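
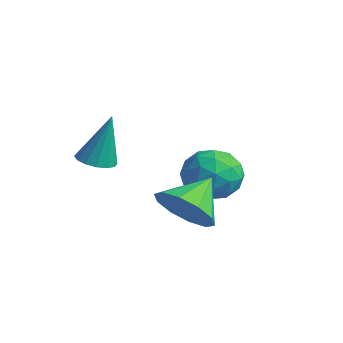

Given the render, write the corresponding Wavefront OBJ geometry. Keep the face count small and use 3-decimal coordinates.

v -3.744 -0.365 -2.152
v -3.138 -0.397 -2.213
v -3.556 0.065 -0.508
v -3.211 -0.098 -2.283
v -3.427 0.129 -2.318
v -3.728 0.224 -2.308
v -4.034 0.161 -2.257
v -4.261 -0.043 -2.177
v -4.35 -0.333 -2.091
v -4.277 -0.632 -2.021
v -4.061 -0.86 -1.987
v -3.76 -0.955 -1.996
v -3.454 -0.892 -2.047
v -3.227 -0.688 -2.127
v -1.308 0.861 -3.441
v -0.928 0.416 -2.655
v -1.592 1.999 -2.659
v -0.483 0.717 -2.933
v -0.353 1.073 -3.405
v -0.587 1.348 -3.891
v -1.098 1.437 -4.205
v -1.688 1.305 -4.227
v -2.134 1.004 -3.949
v -2.264 0.648 -3.477
v -2.029 0.373 -2.991
v -1.519 0.284 -2.677
v -3.458 2.829 -3.301
v -2.95 3.503 -2.851
v -2.17 1.997 -3.509
v -1.662 2.671 -3.059
v -2.284 2.134 -2.569
v -3.081 2.649 -2.441
v -2.039 2.851 -3.919
v -2.836 3.366 -3.791
v -2.073 3.517 -3.233
v -2.225 3.074 -2.399
v -2.895 2.426 -3.961
v -3.047 1.983 -3.127
v -3.318 3.239 -3.058
v -1.802 2.261 -3.302
v -2.168 1.945 -3.015
v -1.87 2.342 -2.75
v -3.394 2.737 -2.817
v -3.096 3.133 -2.552
v -2.704 2.329 -2.386
v -2.024 2.367 -3.808
v -1.726 2.763 -3.543
v -3.25 3.158 -3.61
v -2.952 3.555 -3.345
v -2.416 3.171 -3.974
v -2.503 3.644 -3.018
v -1.746 3.154 -3.14
v -1.968 3.26 -3.646
v -2.436 3.563 -3.57
v -2.592 3.383 -2.527
v -1.835 2.894 -2.649
v -2.201 2.578 -2.362
v -2.669 2.881 -2.286
v -2.077 3.391 -2.752
v -3.285 2.606 -3.711
v -2.528 2.117 -3.833
v -2.451 2.619 -4.074
v -2.919 2.922 -3.998
v -3.374 2.346 -3.22
v -2.617 1.856 -3.342
v -2.684 1.937 -2.79
v -3.152 2.24 -2.714
v -3.043 2.109 -3.608
f 2 1 4
f 2 4 3
f 4 1 5
f 4 5 3
f 5 1 6
f 5 6 3
f 6 1 7
f 6 7 3
f 7 1 8
f 7 8 3
f 8 1 9
f 8 9 3
f 9 1 10
f 9 10 3
f 10 1 11
f 10 11 3
f 11 1 12
f 11 12 3
f 12 1 13
f 12 13 3
f 13 1 14
f 13 14 3
f 14 1 2
f 14 2 3
f 16 15 18
f 16 18 17
f 18 15 19
f 18 19 17
f 19 15 20
f 19 20 17
f 20 15 21
f 20 21 17
f 21 15 22
f 21 22 17
f 22 15 23
f 22 23 17
f 23 15 24
f 23 24 17
f 24 15 25
f 24 25 17
f 25 15 26
f 25 26 17
f 26 15 16
f 26 16 17
f 27 64 43
f 64 38 67
f 43 67 32
f 64 67 43
f 27 43 39
f 43 32 44
f 39 44 28
f 43 44 39
f 27 39 48
f 39 28 49
f 48 49 34
f 39 49 48
f 27 48 60
f 48 34 63
f 60 63 37
f 48 63 60
f 27 60 64
f 60 37 68
f 64 68 38
f 60 68 64
f 28 44 55
f 44 32 58
f 55 58 36
f 44 58 55
f 32 67 45
f 67 38 66
f 45 66 31
f 67 66 45
f 38 68 65
f 68 37 61
f 65 61 29
f 68 61 65
f 37 63 62
f 63 34 50
f 62 50 33
f 63 50 62
f 34 49 54
f 49 28 51
f 54 51 35
f 49 51 54
f 30 56 42
f 56 36 57
f 42 57 31
f 56 57 42
f 30 42 40
f 42 31 41
f 40 41 29
f 42 41 40
f 30 40 47
f 40 29 46
f 47 46 33
f 40 46 47
f 30 47 52
f 47 33 53
f 52 53 35
f 47 53 52
f 30 52 56
f 52 35 59
f 56 59 36
f 52 59 56
f 31 57 45
f 57 36 58
f 45 58 32
f 57 58 45
f 29 41 65
f 41 31 66
f 65 66 38
f 41 66 65
f 33 46 62
f 46 29 61
f 62 61 37
f 46 61 62
f 35 53 54
f 53 33 50
f 54 50 34
f 53 50 54
f 36 59 55
f 59 35 51
f 55 51 28
f 59 51 55



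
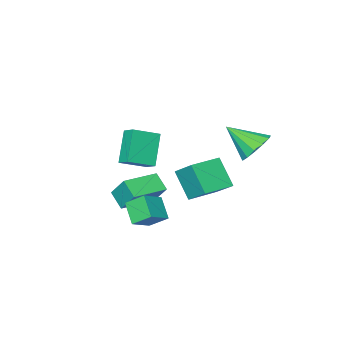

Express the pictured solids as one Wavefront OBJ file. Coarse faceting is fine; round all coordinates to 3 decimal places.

v -3.442 3.659 2.048
v -2.534 3.694 1.445
v -2.538 2.341 3.332
v -2.48 4.139 1.865
v -2.732 4.432 2.342
v -3.208 4.48 2.726
v -3.759 4.267 2.895
v -4.209 3.861 2.795
v -4.415 3.391 2.458
v -4.312 3.006 1.99
v -3.933 2.829 1.541
v -3.398 2.915 1.253
v -2.876 3.237 1.217
v 1.709 1.79 3.762
v 3.093 1.41 4.323
v 1.769 2.612 4.171
v 3.152 2.232 4.732
v 2.588 2.548 2.108
v 3.971 2.168 2.669
v 2.647 3.37 2.517
v 4.031 2.99 3.078
v -0.439 -1.866 -1.964
v -0.492 -0.804 -0.69
v -0.406 -0.936 -2.738
v -0.46 0.126 -1.463
v 1.64 -1.866 -1.877
v 1.586 -0.804 -0.602
v 1.672 -0.936 -2.65
v 1.619 0.126 -1.376
v 1.354 2.701 -1.864
v 1.054 1.697 -0.891
v 2.596 2.952 -1.222
v 2.295 1.948 -0.249
v 1.905 1.832 -2.591
v 1.604 0.828 -1.618
v 3.146 2.083 -1.949
v 2.846 1.079 -0.976
v -4.419 -0.761 -3.3
v -4.426 -1.97 -1.683
v -4.434 0.641 -2.252
v -4.441 -0.569 -0.635
v -2.539 -0.751 -3.285
v -2.546 -1.961 -1.668
v -2.554 0.65 -2.237
v -2.561 -0.559 -0.62
f 2 1 4
f 2 4 3
f 4 1 5
f 4 5 3
f 5 1 6
f 5 6 3
f 6 1 7
f 6 7 3
f 7 1 8
f 7 8 3
f 8 1 9
f 8 9 3
f 9 1 10
f 9 10 3
f 10 1 11
f 10 11 3
f 11 1 12
f 11 12 3
f 12 1 13
f 12 13 3
f 13 1 2
f 13 2 3
f 15 17 14
f 18 15 14
f 14 17 16
f 16 18 14
f 15 21 17
f 19 15 18
f 19 21 15
f 17 21 16
f 20 18 16
f 16 21 20
f 20 19 18
f 21 19 20
f 23 25 22
f 26 23 22
f 22 25 24
f 24 26 22
f 23 29 25
f 27 23 26
f 27 29 23
f 25 29 24
f 28 26 24
f 24 29 28
f 28 27 26
f 29 27 28
f 31 33 30
f 34 31 30
f 30 33 32
f 32 34 30
f 31 37 33
f 35 31 34
f 35 37 31
f 33 37 32
f 36 34 32
f 32 37 36
f 36 35 34
f 37 35 36
f 39 41 38
f 42 39 38
f 38 41 40
f 40 42 38
f 39 45 41
f 43 39 42
f 43 45 39
f 41 45 40
f 44 42 40
f 40 45 44
f 44 43 42
f 45 43 44



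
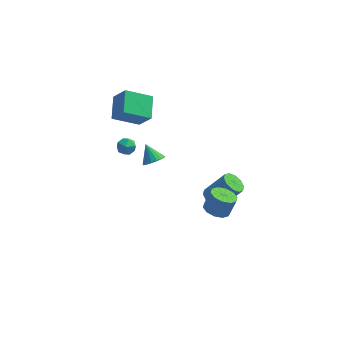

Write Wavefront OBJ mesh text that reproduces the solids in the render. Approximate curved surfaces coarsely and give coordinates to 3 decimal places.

v -4.453 3.672 -1.487
v -3.86 4.012 -1.698
v -3.82 3.008 -0.782
v -3.227 3.348 -0.993
v -3.713 3.691 -0.597
v -4.104 4.101 -1.032
v -3.576 2.919 -1.448
v -3.967 3.329 -1.883
v -3.318 3.546 -1.674
v -3.403 4.023 -1.149
v -4.277 2.997 -1.331
v -4.362 3.474 -0.806
v 1.735 1.855 -4.471
v 2.35 1.98 -4.982
v 3.621 2.19 -3.4
v 3.005 2.065 -2.889
v 2.145 2.424 -4.876
v 3.416 2.634 -3.294
v 1.783 2.651 -4.615
v 3.054 2.86 -3.033
v 1.402 2.574 -4.299
v 2.673 2.783 -2.717
v 1.149 2.222 -4.049
v 2.419 2.432 -2.467
v 1.119 1.73 -3.96
v 2.39 1.94 -2.378
v 1.324 1.286 -4.066
v 2.595 1.496 -2.484
v 1.686 1.06 -4.327
v 2.957 1.269 -2.745
v 2.067 1.137 -4.643
v 3.338 1.346 -3.061
v 2.321 1.488 -4.893
v 3.591 1.698 -3.311
v -1.871 1.202 -0.129
v -1.374 1.752 -0.245
v -2.449 1.918 0.789
v -1.642 1.828 -0.473
v -1.961 1.76 -0.622
v -2.26 1.564 -0.657
v -2.47 1.286 -0.572
v -2.542 0.988 -0.385
v -2.461 0.739 -0.14
v -2.244 0.596 0.108
v -1.942 0.592 0.302
v -1.623 0.728 0.397
v -1.362 0.972 0.372
v -1.216 1.269 0.232
v -1.221 1.55 0.009
v 2.189 -2.237 -1.05
v 2.718 -1.65 -1.39
v 3.14 -1.336 -0.19
v 2.611 -1.923 0.15
v 2.253 -1.413 -1.288
v 2.675 -1.099 -0.088
v 1.764 -1.491 -1.096
v 2.186 -1.177 0.104
v 1.437 -1.853 -0.886
v 1.859 -1.539 0.314
v 1.397 -2.362 -0.738
v 1.819 -2.049 0.461
v 1.66 -2.824 -0.71
v 2.082 -2.51 0.49
v 2.125 -3.061 -0.812
v 2.547 -2.747 0.388
v 2.614 -2.983 -1.004
v 3.036 -2.669 0.196
v 2.941 -2.621 -1.214
v 3.363 -2.307 -0.014
v 2.981 -2.111 -1.361
v 3.403 -1.798 -0.162
v -4.481 1.802 3.357
v -4.542 3.351 4.004
v -2.858 2.251 2.434
v -2.919 3.8 3.082
v -3.681 1.34 4.538
v -3.742 2.889 5.186
v -2.058 1.789 3.616
v -2.119 3.338 4.263
f 1 12 6
f 1 6 2
f 1 2 8
f 1 8 11
f 1 11 12
f 2 6 10
f 6 12 5
f 12 11 3
f 11 8 7
f 8 2 9
f 4 10 5
f 4 5 3
f 4 3 7
f 4 7 9
f 4 9 10
f 5 10 6
f 3 5 12
f 7 3 11
f 9 7 8
f 10 9 2
f 14 13 17
f 14 17 15
f 15 17 18
f 15 18 16
f 17 13 19
f 17 19 18
f 18 19 20
f 18 20 16
f 19 13 21
f 19 21 20
f 20 21 22
f 20 22 16
f 21 13 23
f 21 23 22
f 22 23 24
f 22 24 16
f 23 13 25
f 23 25 24
f 24 25 26
f 24 26 16
f 25 13 27
f 25 27 26
f 26 27 28
f 26 28 16
f 27 13 29
f 27 29 28
f 28 29 30
f 28 30 16
f 29 13 31
f 29 31 30
f 30 31 32
f 30 32 16
f 31 13 33
f 31 33 32
f 32 33 34
f 32 34 16
f 33 13 14
f 33 14 34
f 34 14 15
f 34 15 16
f 36 35 38
f 36 38 37
f 38 35 39
f 38 39 37
f 39 35 40
f 39 40 37
f 40 35 41
f 40 41 37
f 41 35 42
f 41 42 37
f 42 35 43
f 42 43 37
f 43 35 44
f 43 44 37
f 44 35 45
f 44 45 37
f 45 35 46
f 45 46 37
f 46 35 47
f 46 47 37
f 47 35 48
f 47 48 37
f 48 35 49
f 48 49 37
f 49 35 36
f 49 36 37
f 51 50 54
f 51 54 52
f 52 54 55
f 52 55 53
f 54 50 56
f 54 56 55
f 55 56 57
f 55 57 53
f 56 50 58
f 56 58 57
f 57 58 59
f 57 59 53
f 58 50 60
f 58 60 59
f 59 60 61
f 59 61 53
f 60 50 62
f 60 62 61
f 61 62 63
f 61 63 53
f 62 50 64
f 62 64 63
f 63 64 65
f 63 65 53
f 64 50 66
f 64 66 65
f 65 66 67
f 65 67 53
f 66 50 68
f 66 68 67
f 67 68 69
f 67 69 53
f 68 50 70
f 68 70 69
f 69 70 71
f 69 71 53
f 70 50 51
f 70 51 71
f 71 51 52
f 71 52 53
f 73 75 72
f 76 73 72
f 72 75 74
f 74 76 72
f 73 79 75
f 77 73 76
f 77 79 73
f 75 79 74
f 78 76 74
f 74 79 78
f 78 77 76
f 79 77 78



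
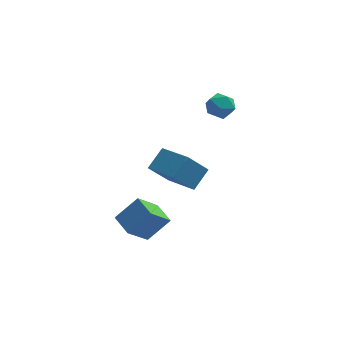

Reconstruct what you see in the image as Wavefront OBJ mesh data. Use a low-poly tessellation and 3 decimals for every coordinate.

v -4.353 -1.511 -2.45
v -5.307 -2.376 -1.179
v -3.216 -1.069 -1.295
v -4.17 -1.935 -0.024
v -3.67 -2.625 -2.696
v -4.624 -3.491 -1.425
v -2.533 -2.184 -1.541
v -3.487 -3.049 -0.27
v -1.357 -3.656 2.111
v -2.343 -4.072 3.354
v -2.639 -2.155 1.596
v -3.625 -2.57 2.84
v -0.675 -2.79 2.94
v -1.661 -3.205 4.184
v -1.957 -1.288 2.426
v -2.943 -1.704 3.669
v -0.067 4.421 2.551
v 0.5 3.775 2.272
v -0.62 3.505 3.548
v -0.053 2.859 3.269
v 0.267 3.584 3.703
v 0.609 4.15 3.087
v -0.729 3.13 2.733
v -0.387 3.696 2.117
v 0.091 2.976 2.384
v 0.707 3.257 2.984
v -0.827 4.023 2.836
v -0.211 4.304 3.436
f 2 4 1
f 5 2 1
f 1 4 3
f 3 5 1
f 2 8 4
f 6 2 5
f 6 8 2
f 4 8 3
f 7 5 3
f 3 8 7
f 7 6 5
f 8 6 7
f 10 12 9
f 13 10 9
f 9 12 11
f 11 13 9
f 10 16 12
f 14 10 13
f 14 16 10
f 12 16 11
f 15 13 11
f 11 16 15
f 15 14 13
f 16 14 15
f 17 28 22
f 17 22 18
f 17 18 24
f 17 24 27
f 17 27 28
f 18 22 26
f 22 28 21
f 28 27 19
f 27 24 23
f 24 18 25
f 20 26 21
f 20 21 19
f 20 19 23
f 20 23 25
f 20 25 26
f 21 26 22
f 19 21 28
f 23 19 27
f 25 23 24
f 26 25 18



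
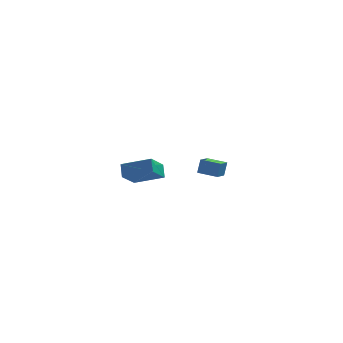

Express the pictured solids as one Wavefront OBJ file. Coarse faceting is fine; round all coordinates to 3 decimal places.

v 2.507 3.351 -1.692
v 2.679 3.593 -0.8
v 2.881 4.225 -2.002
v 3.053 4.467 -1.111
v 3.607 2.853 -1.769
v 3.779 3.095 -0.878
v 3.981 3.727 -2.08
v 4.153 3.969 -1.188
v -1.264 -4.059 1.592
v -1.355 -3.453 2.21
v -0.695 -3.034 0.672
v -0.786 -2.429 1.29
v 0.306 -4.411 2.17
v 0.215 -3.806 2.788
v 0.875 -3.387 1.25
v 0.784 -2.781 1.868
f 2 4 1
f 5 2 1
f 1 4 3
f 3 5 1
f 2 8 4
f 6 2 5
f 6 8 2
f 4 8 3
f 7 5 3
f 3 8 7
f 7 6 5
f 8 6 7
f 10 12 9
f 13 10 9
f 9 12 11
f 11 13 9
f 10 16 12
f 14 10 13
f 14 16 10
f 12 16 11
f 15 13 11
f 11 16 15
f 15 14 13
f 16 14 15



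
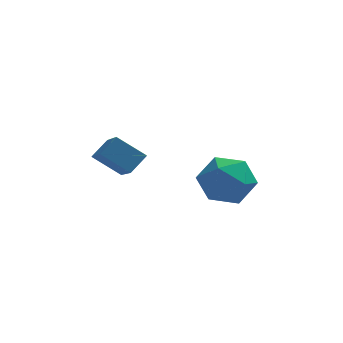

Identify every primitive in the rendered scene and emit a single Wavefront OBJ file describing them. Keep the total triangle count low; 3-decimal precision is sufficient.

v -0.062 -0.709 -3.693
v 0.66 0.029 -3.006
v 1.54 -1.289 -4.754
v 2.262 -0.551 -4.067
v 1.75 -1.562 -3.562
v 0.76 -1.203 -2.906
v 1.44 -0.057 -4.854
v 0.45 0.302 -4.198
v 1.589 0.432 -3.723
v 1.78 -0.498 -2.925
v 0.42 -0.762 -4.835
v 0.611 -1.692 -4.037
v -2.389 -4.206 -1.435
v -3.467 -3.939 -0.634
v -2.777 -2.462 -2.539
v -3.856 -2.195 -1.738
v -1.824 -3.705 -0.842
v -2.903 -3.438 -0.041
v -2.213 -1.961 -1.946
v -3.291 -1.694 -1.145
f 1 12 6
f 1 6 2
f 1 2 8
f 1 8 11
f 1 11 12
f 2 6 10
f 6 12 5
f 12 11 3
f 11 8 7
f 8 2 9
f 4 10 5
f 4 5 3
f 4 3 7
f 4 7 9
f 4 9 10
f 5 10 6
f 3 5 12
f 7 3 11
f 9 7 8
f 10 9 2
f 14 16 13
f 17 14 13
f 13 16 15
f 15 17 13
f 14 20 16
f 18 14 17
f 18 20 14
f 16 20 15
f 19 17 15
f 15 20 19
f 19 18 17
f 20 18 19



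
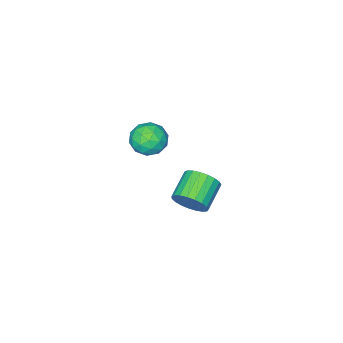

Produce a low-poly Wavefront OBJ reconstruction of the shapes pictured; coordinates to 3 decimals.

v -0.567 3.112 -2.882
v 0.014 2.522 -2.189
v -1.512 1.918 -1.424
v -2.093 2.508 -2.118
v -0.029 2.91 -1.968
v -1.554 2.307 -1.203
v -0.165 3.334 -1.905
v -1.69 2.73 -1.14
v -0.37 3.719 -2.011
v -1.896 3.115 -1.246
v -0.61 3.999 -2.268
v -2.135 3.395 -1.503
v -0.842 4.125 -2.631
v -2.367 3.522 -1.866
v -1.027 4.077 -3.037
v -2.552 3.473 -2.272
v -1.132 3.861 -3.417
v -2.657 3.258 -2.652
v -1.14 3.516 -3.704
v -2.665 2.913 -2.939
v -1.048 3.101 -3.849
v -2.574 2.498 -3.085
v -0.874 2.688 -3.828
v -2.399 2.085 -3.063
v -0.646 2.348 -3.642
v -2.172 1.745 -2.877
v -0.405 2.14 -3.325
v -1.93 1.537 -2.56
v -0.192 2.1 -2.932
v -1.717 1.497 -2.167
v -0.044 2.235 -2.53
v -1.569 1.632 -1.765
v 1.541 3.615 4.124
v 2.412 3.494 3.491
v 1.508 1.886 4.409
v 2.379 1.765 3.776
v 2.471 2.261 4.735
v 2.491 3.329 4.558
v 1.429 2.051 3.342
v 1.449 3.119 3.165
v 2.342 2.527 3.008
v 2.986 2.657 3.869
v 0.934 2.723 4.031
v 1.578 2.853 4.892
v 1.979 3.706 3.782
v 1.941 1.674 4.118
v 1.995 1.965 4.681
v 2.507 1.894 4.309
v 2.026 3.609 4.41
v 2.538 3.538 4.038
v 2.572 2.814 4.769
v 1.382 1.842 3.862
v 1.894 1.771 3.49
v 1.413 3.486 3.591
v 1.925 3.415 3.219
v 1.348 2.566 3.131
v 2.45 3.067 3.126
v 2.431 2.051 3.294
v 1.873 2.219 3.038
v 1.884 2.847 2.935
v 2.829 3.143 3.632
v 2.809 2.127 3.8
v 2.863 2.419 4.363
v 2.875 3.046 4.26
v 2.788 2.575 3.348
v 1.111 3.253 4.1
v 1.091 2.237 4.268
v 1.045 2.334 3.64
v 1.057 2.961 3.537
v 1.489 3.329 4.606
v 1.47 2.313 4.774
v 2.036 2.533 4.965
v 2.047 3.161 4.862
v 1.132 2.805 4.552
f 2 1 5
f 2 5 3
f 3 5 6
f 3 6 4
f 5 1 7
f 5 7 6
f 6 7 8
f 6 8 4
f 7 1 9
f 7 9 8
f 8 9 10
f 8 10 4
f 9 1 11
f 9 11 10
f 10 11 12
f 10 12 4
f 11 1 13
f 11 13 12
f 12 13 14
f 12 14 4
f 13 1 15
f 13 15 14
f 14 15 16
f 14 16 4
f 15 1 17
f 15 17 16
f 16 17 18
f 16 18 4
f 17 1 19
f 17 19 18
f 18 19 20
f 18 20 4
f 19 1 21
f 19 21 20
f 20 21 22
f 20 22 4
f 21 1 23
f 21 23 22
f 22 23 24
f 22 24 4
f 23 1 25
f 23 25 24
f 24 25 26
f 24 26 4
f 25 1 27
f 25 27 26
f 26 27 28
f 26 28 4
f 27 1 29
f 27 29 28
f 28 29 30
f 28 30 4
f 29 1 31
f 29 31 30
f 30 31 32
f 30 32 4
f 31 1 2
f 31 2 32
f 32 2 3
f 32 3 4
f 33 70 49
f 70 44 73
f 49 73 38
f 70 73 49
f 33 49 45
f 49 38 50
f 45 50 34
f 49 50 45
f 33 45 54
f 45 34 55
f 54 55 40
f 45 55 54
f 33 54 66
f 54 40 69
f 66 69 43
f 54 69 66
f 33 66 70
f 66 43 74
f 70 74 44
f 66 74 70
f 34 50 61
f 50 38 64
f 61 64 42
f 50 64 61
f 38 73 51
f 73 44 72
f 51 72 37
f 73 72 51
f 44 74 71
f 74 43 67
f 71 67 35
f 74 67 71
f 43 69 68
f 69 40 56
f 68 56 39
f 69 56 68
f 40 55 60
f 55 34 57
f 60 57 41
f 55 57 60
f 36 62 48
f 62 42 63
f 48 63 37
f 62 63 48
f 36 48 46
f 48 37 47
f 46 47 35
f 48 47 46
f 36 46 53
f 46 35 52
f 53 52 39
f 46 52 53
f 36 53 58
f 53 39 59
f 58 59 41
f 53 59 58
f 36 58 62
f 58 41 65
f 62 65 42
f 58 65 62
f 37 63 51
f 63 42 64
f 51 64 38
f 63 64 51
f 35 47 71
f 47 37 72
f 71 72 44
f 47 72 71
f 39 52 68
f 52 35 67
f 68 67 43
f 52 67 68
f 41 59 60
f 59 39 56
f 60 56 40
f 59 56 60
f 42 65 61
f 65 41 57
f 61 57 34
f 65 57 61



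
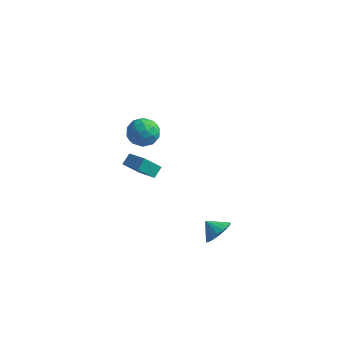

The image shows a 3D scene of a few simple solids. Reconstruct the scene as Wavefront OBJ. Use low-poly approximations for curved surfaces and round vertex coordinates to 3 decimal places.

v -0.395 -2.598 0.131
v -0.319 -1.967 0.633
v -1.768 -1.991 -0.423
v -1.691 -1.36 0.079
v 0.271 -1.94 -0.799
v 0.348 -1.309 -0.297
v -1.101 -1.333 -1.353
v -1.025 -0.702 -0.851
v 4.097 -1.513 -4.269
v 4.675 -1.813 -3.591
v 3.283 -1.547 -3.591
v 4.687 -1.365 -3.553
v 4.565 -0.95 -3.679
v 4.335 -0.665 -3.94
v 4.051 -0.574 -4.276
v 3.777 -0.698 -4.611
v 3.577 -1.008 -4.868
v 3.496 -1.435 -4.987
v 3.552 -1.879 -4.942
v 3.734 -2.239 -4.743
v 3.998 -2.433 -4.435
v 4.285 -2.416 -4.089
v 4.53 -2.192 -3.784
v -4.866 3.818 -2.245
v -4.413 4.223 -3.142
v -3.307 3.197 -1.738
v -2.854 3.602 -2.635
v -3.216 4.269 -1.863
v -4.179 4.653 -2.176
v -3.541 2.767 -2.704
v -4.504 3.151 -3.017
v -3.594 3.573 -3.426
v -3.393 4.501 -2.906
v -4.327 2.919 -1.974
v -4.126 3.847 -1.454
v -4.776 4.075 -2.738
v -2.944 3.345 -2.142
v -3.156 3.737 -1.688
v -2.89 3.975 -2.216
v -4.638 4.328 -2.17
v -4.372 4.566 -2.697
v -3.669 4.593 -1.946
v -3.348 2.854 -2.183
v -3.082 3.092 -2.71
v -4.83 3.445 -2.664
v -4.564 3.683 -3.192
v -4.051 2.827 -2.934
v -4.029 3.931 -3.432
v -3.113 3.566 -3.134
v -3.516 3.075 -3.175
v -4.082 3.301 -3.359
v -3.911 4.476 -3.126
v -2.995 4.111 -2.829
v -3.207 4.504 -2.375
v -3.773 4.729 -2.559
v -3.43 4.094 -3.293
v -4.725 3.309 -2.051
v -3.809 2.944 -1.754
v -3.947 2.691 -2.321
v -4.513 2.916 -2.505
v -4.607 3.854 -1.746
v -3.691 3.489 -1.448
v -3.638 4.119 -1.521
v -4.204 4.345 -1.705
v -4.29 3.326 -1.587
f 2 4 1
f 5 2 1
f 1 4 3
f 3 5 1
f 2 8 4
f 6 2 5
f 6 8 2
f 4 8 3
f 7 5 3
f 3 8 7
f 7 6 5
f 8 6 7
f 10 9 12
f 10 12 11
f 12 9 13
f 12 13 11
f 13 9 14
f 13 14 11
f 14 9 15
f 14 15 11
f 15 9 16
f 15 16 11
f 16 9 17
f 16 17 11
f 17 9 18
f 17 18 11
f 18 9 19
f 18 19 11
f 19 9 20
f 19 20 11
f 20 9 21
f 20 21 11
f 21 9 22
f 21 22 11
f 22 9 23
f 22 23 11
f 23 9 10
f 23 10 11
f 24 61 40
f 61 35 64
f 40 64 29
f 61 64 40
f 24 40 36
f 40 29 41
f 36 41 25
f 40 41 36
f 24 36 45
f 36 25 46
f 45 46 31
f 36 46 45
f 24 45 57
f 45 31 60
f 57 60 34
f 45 60 57
f 24 57 61
f 57 34 65
f 61 65 35
f 57 65 61
f 25 41 52
f 41 29 55
f 52 55 33
f 41 55 52
f 29 64 42
f 64 35 63
f 42 63 28
f 64 63 42
f 35 65 62
f 65 34 58
f 62 58 26
f 65 58 62
f 34 60 59
f 60 31 47
f 59 47 30
f 60 47 59
f 31 46 51
f 46 25 48
f 51 48 32
f 46 48 51
f 27 53 39
f 53 33 54
f 39 54 28
f 53 54 39
f 27 39 37
f 39 28 38
f 37 38 26
f 39 38 37
f 27 37 44
f 37 26 43
f 44 43 30
f 37 43 44
f 27 44 49
f 44 30 50
f 49 50 32
f 44 50 49
f 27 49 53
f 49 32 56
f 53 56 33
f 49 56 53
f 28 54 42
f 54 33 55
f 42 55 29
f 54 55 42
f 26 38 62
f 38 28 63
f 62 63 35
f 38 63 62
f 30 43 59
f 43 26 58
f 59 58 34
f 43 58 59
f 32 50 51
f 50 30 47
f 51 47 31
f 50 47 51
f 33 56 52
f 56 32 48
f 52 48 25
f 56 48 52



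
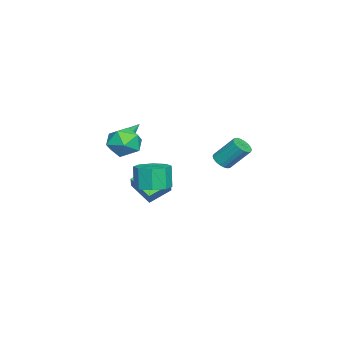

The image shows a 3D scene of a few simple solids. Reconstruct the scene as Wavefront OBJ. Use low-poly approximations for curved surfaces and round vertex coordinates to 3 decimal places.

v 3.56 -1.001 0.948
v 4.021 -0.27 1.115
v 3.741 -0.368 2.319
v 3.28 -1.099 2.152
v 3.375 -0.141 0.975
v 3.095 -0.239 2.179
v 2.838 -0.516 0.819
v 2.557 -0.614 2.023
v 2.724 -1.175 0.739
v 2.443 -1.272 1.942
v 3.099 -1.732 0.781
v 2.819 -1.83 1.985
v 3.745 -1.861 0.921
v 3.465 -1.959 2.125
v 4.283 -1.486 1.077
v 4.002 -1.584 2.281
v 4.397 -0.828 1.158
v 4.116 -0.925 2.361
v 3.046 2.094 2.71
v 3.586 2.106 2.696
v 3.593 3.058 3.816
v 3.054 3.046 3.83
v 3.525 2.284 2.546
v 3.532 3.236 3.666
v 3.368 2.423 2.428
v 3.376 3.375 3.548
v 3.148 2.498 2.366
v 3.156 3.45 3.486
v 2.908 2.492 2.372
v 2.915 3.444 3.493
v 2.695 2.408 2.446
v 2.703 3.36 3.566
v 2.552 2.261 2.571
v 2.559 3.213 3.691
v 2.507 2.082 2.724
v 2.514 3.034 3.844
v 2.568 1.904 2.874
v 2.575 2.856 3.994
v 2.724 1.765 2.992
v 2.732 2.717 4.112
v 2.944 1.69 3.054
v 2.952 2.642 4.174
v 3.185 1.696 3.047
v 3.192 2.648 4.168
v 3.397 1.78 2.974
v 3.405 2.732 4.094
v 3.541 1.927 2.849
v 3.548 2.879 3.969
v 2.519 -1.977 3.763
v 3.262 -2.435 3.347
v 1.518 -2.885 2.973
v 2.261 -3.343 2.557
v 2.089 -3.459 3.502
v 2.708 -2.898 3.99
v 2.072 -2.422 2.33
v 2.691 -1.861 2.818
v 2.986 -2.71 2.461
v 2.997 -3.351 3.185
v 1.783 -1.969 3.135
v 1.794 -2.61 3.859
v -1.629 -3.95 1.395
v -1.091 -4.101 1.665
v -1.931 -3.01 2.525
v -1.028 -3.802 1.433
v -1.194 -3.559 1.187
v -1.526 -3.466 1.021
v -1.897 -3.557 0.997
v -2.166 -3.798 1.125
v -2.229 -4.097 1.357
v -2.063 -4.34 1.603
v -1.731 -4.433 1.769
v -1.36 -4.342 1.793
v -0.435 -3.076 -1.012
v -1.254 -2.19 -0.453
v 0.174 -2.018 -1.795
v -0.645 -1.133 -1.235
v 0.285 -2.907 -0.225
v -0.534 -2.022 0.335
v 0.894 -1.85 -1.007
v 0.075 -0.964 -0.448
f 2 1 5
f 2 5 3
f 3 5 6
f 3 6 4
f 5 1 7
f 5 7 6
f 6 7 8
f 6 8 4
f 7 1 9
f 7 9 8
f 8 9 10
f 8 10 4
f 9 1 11
f 9 11 10
f 10 11 12
f 10 12 4
f 11 1 13
f 11 13 12
f 12 13 14
f 12 14 4
f 13 1 15
f 13 15 14
f 14 15 16
f 14 16 4
f 15 1 17
f 15 17 16
f 16 17 18
f 16 18 4
f 17 1 2
f 17 2 18
f 18 2 3
f 18 3 4
f 20 19 23
f 20 23 21
f 21 23 24
f 21 24 22
f 23 19 25
f 23 25 24
f 24 25 26
f 24 26 22
f 25 19 27
f 25 27 26
f 26 27 28
f 26 28 22
f 27 19 29
f 27 29 28
f 28 29 30
f 28 30 22
f 29 19 31
f 29 31 30
f 30 31 32
f 30 32 22
f 31 19 33
f 31 33 32
f 32 33 34
f 32 34 22
f 33 19 35
f 33 35 34
f 34 35 36
f 34 36 22
f 35 19 37
f 35 37 36
f 36 37 38
f 36 38 22
f 37 19 39
f 37 39 38
f 38 39 40
f 38 40 22
f 39 19 41
f 39 41 40
f 40 41 42
f 40 42 22
f 41 19 43
f 41 43 42
f 42 43 44
f 42 44 22
f 43 19 45
f 43 45 44
f 44 45 46
f 44 46 22
f 45 19 47
f 45 47 46
f 46 47 48
f 46 48 22
f 47 19 20
f 47 20 48
f 48 20 21
f 48 21 22
f 49 60 54
f 49 54 50
f 49 50 56
f 49 56 59
f 49 59 60
f 50 54 58
f 54 60 53
f 60 59 51
f 59 56 55
f 56 50 57
f 52 58 53
f 52 53 51
f 52 51 55
f 52 55 57
f 52 57 58
f 53 58 54
f 51 53 60
f 55 51 59
f 57 55 56
f 58 57 50
f 62 61 64
f 62 64 63
f 64 61 65
f 64 65 63
f 65 61 66
f 65 66 63
f 66 61 67
f 66 67 63
f 67 61 68
f 67 68 63
f 68 61 69
f 68 69 63
f 69 61 70
f 69 70 63
f 70 61 71
f 70 71 63
f 71 61 72
f 71 72 63
f 72 61 62
f 72 62 63
f 74 76 73
f 77 74 73
f 73 76 75
f 75 77 73
f 74 80 76
f 78 74 77
f 78 80 74
f 76 80 75
f 79 77 75
f 75 80 79
f 79 78 77
f 80 78 79



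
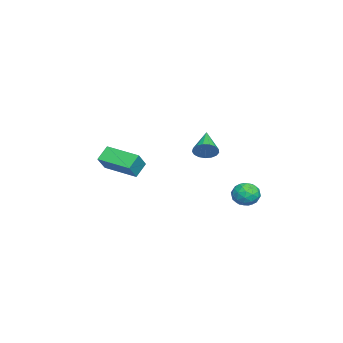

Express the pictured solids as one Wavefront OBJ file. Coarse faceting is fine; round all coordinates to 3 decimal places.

v -2.415 4.175 -0.504
v -1.682 3.771 -0.663
v -2.978 3.589 -1.617
v -2.245 3.185 -1.776
v -2.714 2.968 -1.098
v -2.366 3.33 -0.411
v -2.294 4.03 -1.869
v -1.946 4.392 -1.182
v -1.608 3.681 -1.506
v -1.867 3.025 -1.03
v -2.793 4.335 -1.25
v -3.052 3.679 -0.774
v -1.999 4.024 -0.486
v -2.661 3.336 -1.794
v -2.936 3.208 -1.396
v -2.506 2.971 -1.489
v -2.401 3.765 -0.338
v -1.97 3.527 -0.431
v -2.576 3.056 -0.687
v -2.69 3.833 -1.849
v -2.259 3.595 -1.942
v -2.154 4.389 -0.791
v -1.724 4.152 -0.884
v -2.084 4.304 -1.593
v -1.524 3.734 -1.075
v -1.856 3.39 -1.729
v -1.884 3.887 -1.784
v -1.68 4.099 -1.38
v -1.677 3.348 -0.795
v -2.008 3.004 -1.449
v -2.283 2.876 -1.051
v -2.079 3.089 -0.646
v -1.633 3.296 -1.291
v -2.652 4.356 -0.831
v -2.983 4.012 -1.485
v -2.581 4.271 -1.634
v -2.377 4.484 -1.229
v -2.804 3.97 -0.551
v -3.136 3.626 -1.205
v -2.98 3.261 -0.9
v -2.776 3.473 -0.496
v -3.027 4.064 -0.989
v 0.434 1.916 2.959
v 0.731 2.161 3.555
v -1.054 1.724 3.781
v 0.612 2.44 3.404
v 0.451 2.6 3.15
v 0.286 2.603 2.853
v 0.155 2.448 2.58
v 0.088 2.172 2.394
v 0.1 1.837 2.337
v 0.188 1.521 2.423
v 0.333 1.294 2.631
v 0.501 1.211 2.915
v 0.653 1.289 3.209
v 0.755 1.511 3.445
v 0.783 1.825 3.57
v -4.043 -3.9 0.672
v -3.177 -4.111 1.619
v -3.269 -1.978 0.394
v -2.404 -2.189 1.34
v -3.336 -4.291 -0.06
v -2.471 -4.502 0.886
v -2.563 -2.369 -0.339
v -1.697 -2.58 0.608
f 1 38 17
f 38 12 41
f 17 41 6
f 38 41 17
f 1 17 13
f 17 6 18
f 13 18 2
f 17 18 13
f 1 13 22
f 13 2 23
f 22 23 8
f 13 23 22
f 1 22 34
f 22 8 37
f 34 37 11
f 22 37 34
f 1 34 38
f 34 11 42
f 38 42 12
f 34 42 38
f 2 18 29
f 18 6 32
f 29 32 10
f 18 32 29
f 6 41 19
f 41 12 40
f 19 40 5
f 41 40 19
f 12 42 39
f 42 11 35
f 39 35 3
f 42 35 39
f 11 37 36
f 37 8 24
f 36 24 7
f 37 24 36
f 8 23 28
f 23 2 25
f 28 25 9
f 23 25 28
f 4 30 16
f 30 10 31
f 16 31 5
f 30 31 16
f 4 16 14
f 16 5 15
f 14 15 3
f 16 15 14
f 4 14 21
f 14 3 20
f 21 20 7
f 14 20 21
f 4 21 26
f 21 7 27
f 26 27 9
f 21 27 26
f 4 26 30
f 26 9 33
f 30 33 10
f 26 33 30
f 5 31 19
f 31 10 32
f 19 32 6
f 31 32 19
f 3 15 39
f 15 5 40
f 39 40 12
f 15 40 39
f 7 20 36
f 20 3 35
f 36 35 11
f 20 35 36
f 9 27 28
f 27 7 24
f 28 24 8
f 27 24 28
f 10 33 29
f 33 9 25
f 29 25 2
f 33 25 29
f 44 43 46
f 44 46 45
f 46 43 47
f 46 47 45
f 47 43 48
f 47 48 45
f 48 43 49
f 48 49 45
f 49 43 50
f 49 50 45
f 50 43 51
f 50 51 45
f 51 43 52
f 51 52 45
f 52 43 53
f 52 53 45
f 53 43 54
f 53 54 45
f 54 43 55
f 54 55 45
f 55 43 56
f 55 56 45
f 56 43 57
f 56 57 45
f 57 43 44
f 57 44 45
f 59 61 58
f 62 59 58
f 58 61 60
f 60 62 58
f 59 65 61
f 63 59 62
f 63 65 59
f 61 65 60
f 64 62 60
f 60 65 64
f 64 63 62
f 65 63 64



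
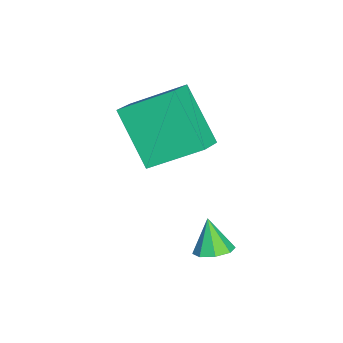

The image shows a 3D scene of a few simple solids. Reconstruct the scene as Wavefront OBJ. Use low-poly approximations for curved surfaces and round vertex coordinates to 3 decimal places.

v 1.417 -1.29 1.162
v 1.871 -1.603 1.305
v 0.963 -1.53 2.078
v 1.908 -1.188 1.432
v 1.658 -0.832 1.402
v 1.266 -0.744 1.231
v 0.963 -0.976 1.019
v 0.926 -1.392 0.892
v 1.176 -1.747 0.923
v 1.568 -1.835 1.094
v -2.408 -4.175 3.51
v -2.539 -2.614 4.456
v -1.383 -3.198 2.041
v -1.514 -1.637 2.987
v -1.546 -4.383 3.973
v -1.677 -2.822 4.919
v -0.521 -3.406 2.504
v -0.652 -1.845 3.45
f 2 1 4
f 2 4 3
f 4 1 5
f 4 5 3
f 5 1 6
f 5 6 3
f 6 1 7
f 6 7 3
f 7 1 8
f 7 8 3
f 8 1 9
f 8 9 3
f 9 1 10
f 9 10 3
f 10 1 2
f 10 2 3
f 12 14 11
f 15 12 11
f 11 14 13
f 13 15 11
f 12 18 14
f 16 12 15
f 16 18 12
f 14 18 13
f 17 15 13
f 13 18 17
f 17 16 15
f 18 16 17



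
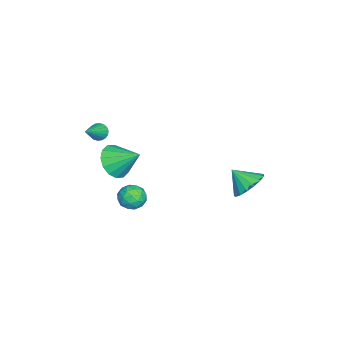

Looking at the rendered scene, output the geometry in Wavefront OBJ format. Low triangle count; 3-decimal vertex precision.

v -2.256 4.445 -2.518
v -1.249 4.19 -2.56
v -2.464 3.475 -1.602
v -1.27 4.534 -2.201
v -1.517 4.857 -1.914
v -1.933 5.086 -1.766
v -2.424 5.168 -1.79
v -2.876 5.085 -1.981
v -3.186 4.854 -2.295
v -3.283 4.53 -2.66
v -3.145 4.186 -2.993
v -2.803 3.902 -3.216
v -2.336 3.742 -3.28
v -1.851 3.742 -3.169
v -1.459 3.904 -2.909
v -1.05 -2.347 -0.888
v -0.639 -1.821 -1.749
v -0.75 -0.953 0.108
v -1.19 -1.7 -1.753
v -1.703 -1.751 -1.526
v -2.042 -1.963 -1.127
v -2.115 -2.278 -0.664
v -1.902 -2.611 -0.262
v -1.462 -2.874 -0.027
v -0.911 -2.995 -0.023
v -0.397 -2.943 -0.25
v -0.059 -2.732 -0.649
v 0.014 -2.417 -1.111
v -0.198 -2.084 -1.514
v 0.178 -2.843 2.213
v 0.486 -2.589 1.85
v 1.562 -3.157 3.167
v 0.422 -2.412 2
v 0.311 -2.32 2.192
v 0.173 -2.333 2.388
v 0.036 -2.446 2.55
v -0.073 -2.638 2.645
v -0.132 -2.871 2.654
v -0.13 -3.098 2.577
v -0.067 -3.275 2.427
v 0.045 -3.366 2.234
v 0.183 -3.354 2.038
v 0.32 -3.241 1.876
v 0.429 -3.049 1.781
v 0.488 -2.816 1.772
v -1.265 -1.018 -3.047
v -0.526 -1.055 -3.423
v -1.734 -1.965 -3.877
v -0.995 -2.002 -4.253
v -1.079 -2.279 -3.475
v -0.789 -1.693 -2.961
v -1.471 -1.327 -4.339
v -1.181 -0.741 -3.825
v -0.653 -1.245 -4.221
v -0.41 -1.834 -3.687
v -1.85 -1.186 -3.613
v -1.607 -1.775 -3.079
v -0.854 -0.953 -3.162
v -1.406 -2.067 -4.138
v -1.455 -2.229 -3.681
v -1.02 -2.251 -3.902
v -1.009 -1.329 -2.891
v -0.574 -1.35 -3.112
v -0.899 -2.07 -3.142
v -1.686 -1.67 -4.188
v -1.251 -1.691 -4.409
v -1.24 -0.769 -3.398
v -0.805 -0.791 -3.619
v -1.361 -0.95 -4.158
v -0.494 -1.087 -3.852
v -0.77 -1.643 -4.34
v -1.05 -1.246 -4.39
v -0.88 -0.903 -4.089
v -0.352 -1.433 -3.538
v -0.627 -1.989 -4.027
v -0.677 -2.152 -3.569
v -0.506 -1.808 -3.267
v -0.427 -1.544 -4.008
v -1.633 -1.031 -3.273
v -1.908 -1.587 -3.762
v -1.754 -1.212 -4.033
v -1.583 -0.868 -3.731
v -1.49 -1.377 -2.96
v -1.766 -1.933 -3.448
v -1.38 -2.117 -3.211
v -1.21 -1.774 -2.91
v -1.833 -1.476 -3.292
f 2 1 4
f 2 4 3
f 4 1 5
f 4 5 3
f 5 1 6
f 5 6 3
f 6 1 7
f 6 7 3
f 7 1 8
f 7 8 3
f 8 1 9
f 8 9 3
f 9 1 10
f 9 10 3
f 10 1 11
f 10 11 3
f 11 1 12
f 11 12 3
f 12 1 13
f 12 13 3
f 13 1 14
f 13 14 3
f 14 1 15
f 14 15 3
f 15 1 2
f 15 2 3
f 17 16 19
f 17 19 18
f 19 16 20
f 19 20 18
f 20 16 21
f 20 21 18
f 21 16 22
f 21 22 18
f 22 16 23
f 22 23 18
f 23 16 24
f 23 24 18
f 24 16 25
f 24 25 18
f 25 16 26
f 25 26 18
f 26 16 27
f 26 27 18
f 27 16 28
f 27 28 18
f 28 16 29
f 28 29 18
f 29 16 17
f 29 17 18
f 31 30 33
f 31 33 32
f 33 30 34
f 33 34 32
f 34 30 35
f 34 35 32
f 35 30 36
f 35 36 32
f 36 30 37
f 36 37 32
f 37 30 38
f 37 38 32
f 38 30 39
f 38 39 32
f 39 30 40
f 39 40 32
f 40 30 41
f 40 41 32
f 41 30 42
f 41 42 32
f 42 30 43
f 42 43 32
f 43 30 44
f 43 44 32
f 44 30 45
f 44 45 32
f 45 30 31
f 45 31 32
f 46 83 62
f 83 57 86
f 62 86 51
f 83 86 62
f 46 62 58
f 62 51 63
f 58 63 47
f 62 63 58
f 46 58 67
f 58 47 68
f 67 68 53
f 58 68 67
f 46 67 79
f 67 53 82
f 79 82 56
f 67 82 79
f 46 79 83
f 79 56 87
f 83 87 57
f 79 87 83
f 47 63 74
f 63 51 77
f 74 77 55
f 63 77 74
f 51 86 64
f 86 57 85
f 64 85 50
f 86 85 64
f 57 87 84
f 87 56 80
f 84 80 48
f 87 80 84
f 56 82 81
f 82 53 69
f 81 69 52
f 82 69 81
f 53 68 73
f 68 47 70
f 73 70 54
f 68 70 73
f 49 75 61
f 75 55 76
f 61 76 50
f 75 76 61
f 49 61 59
f 61 50 60
f 59 60 48
f 61 60 59
f 49 59 66
f 59 48 65
f 66 65 52
f 59 65 66
f 49 66 71
f 66 52 72
f 71 72 54
f 66 72 71
f 49 71 75
f 71 54 78
f 75 78 55
f 71 78 75
f 50 76 64
f 76 55 77
f 64 77 51
f 76 77 64
f 48 60 84
f 60 50 85
f 84 85 57
f 60 85 84
f 52 65 81
f 65 48 80
f 81 80 56
f 65 80 81
f 54 72 73
f 72 52 69
f 73 69 53
f 72 69 73
f 55 78 74
f 78 54 70
f 74 70 47
f 78 70 74



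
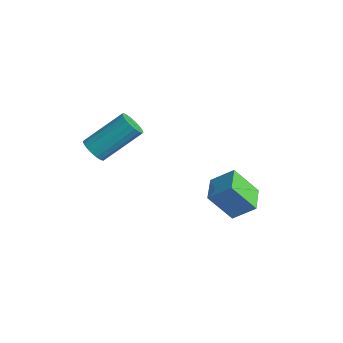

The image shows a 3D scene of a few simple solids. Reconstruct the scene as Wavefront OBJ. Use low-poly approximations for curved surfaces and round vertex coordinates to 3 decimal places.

v -3.47 -0.743 -0.356
v -2.977 -0.973 -0.272
v -2.538 0.372 0.841
v -3.03 0.603 0.756
v -2.937 -0.827 -0.464
v -2.498 0.518 0.648
v -3.002 -0.664 -0.635
v -2.563 0.681 0.477
v -3.16 -0.517 -0.751
v -2.72 0.828 0.362
v -3.379 -0.415 -0.788
v -2.94 0.93 0.324
v -3.616 -0.377 -0.74
v -3.177 0.968 0.372
v -3.824 -0.412 -0.616
v -3.385 0.933 0.496
v -3.962 -0.512 -0.441
v -3.523 0.833 0.672
v -4.002 -0.658 -0.248
v -3.563 0.687 0.864
v -3.937 -0.821 -0.077
v -3.498 0.524 1.035
v -3.78 -0.968 0.038
v -3.34 0.377 1.151
v -3.56 -1.07 0.076
v -3.121 0.275 1.188
v -3.323 -1.108 0.028
v -2.884 0.237 1.14
v -3.115 -1.073 -0.096
v -2.676 0.272 1.016
v -0.942 3.396 -4.391
v -1.486 2.689 -3.273
v -1.776 4.155 -4.317
v -2.32 3.448 -3.199
v -0.34 3.992 -3.721
v -0.884 3.285 -2.603
v -1.174 4.751 -3.647
v -1.718 4.044 -2.529
f 2 1 5
f 2 5 3
f 3 5 6
f 3 6 4
f 5 1 7
f 5 7 6
f 6 7 8
f 6 8 4
f 7 1 9
f 7 9 8
f 8 9 10
f 8 10 4
f 9 1 11
f 9 11 10
f 10 11 12
f 10 12 4
f 11 1 13
f 11 13 12
f 12 13 14
f 12 14 4
f 13 1 15
f 13 15 14
f 14 15 16
f 14 16 4
f 15 1 17
f 15 17 16
f 16 17 18
f 16 18 4
f 17 1 19
f 17 19 18
f 18 19 20
f 18 20 4
f 19 1 21
f 19 21 20
f 20 21 22
f 20 22 4
f 21 1 23
f 21 23 22
f 22 23 24
f 22 24 4
f 23 1 25
f 23 25 24
f 24 25 26
f 24 26 4
f 25 1 27
f 25 27 26
f 26 27 28
f 26 28 4
f 27 1 29
f 27 29 28
f 28 29 30
f 28 30 4
f 29 1 2
f 29 2 30
f 30 2 3
f 30 3 4
f 32 34 31
f 35 32 31
f 31 34 33
f 33 35 31
f 32 38 34
f 36 32 35
f 36 38 32
f 34 38 33
f 37 35 33
f 33 38 37
f 37 36 35
f 38 36 37



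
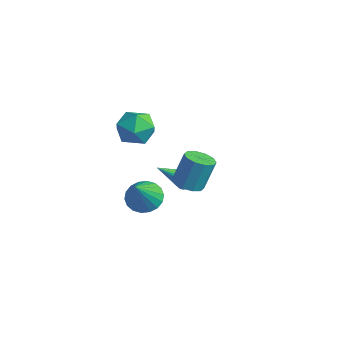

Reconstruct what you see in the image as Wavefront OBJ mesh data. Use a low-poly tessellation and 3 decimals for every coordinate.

v 1.948 0.523 1.451
v 2.321 -0.058 1.653
v 2.424 0.515 3.111
v 2.052 1.097 2.909
v 2.611 0.248 1.512
v 2.714 0.822 2.97
v 2.648 0.66 1.348
v 2.751 1.233 2.806
v 2.417 1.02 1.223
v 2.52 1.593 2.681
v 2.008 1.19 1.185
v 2.111 1.763 2.643
v 1.576 1.105 1.249
v 1.679 1.678 2.707
v 1.286 0.798 1.39
v 1.389 1.372 2.848
v 1.249 0.387 1.554
v 1.352 0.96 3.012
v 1.48 0.027 1.679
v 1.583 0.6 3.137
v 1.889 -0.143 1.717
v 1.992 0.43 3.175
v -2.267 3.648 -2.247
v -1.715 3.563 -2.282
v -2.413 2.112 -0.793
v -1.739 3.747 -2.089
v -1.885 3.909 -1.933
v -2.118 4.011 -1.848
v -2.385 4.03 -1.855
v -2.625 3.961 -1.952
v -2.784 3.821 -2.116
v -2.824 3.64 -2.311
v -2.736 3.462 -2.49
v -2.541 3.326 -2.614
v -2.284 3.264 -2.654
v -2.022 3.29 -2.601
v -1.817 3.397 -2.467
v -0.203 -0.202 -0.378
v 0.546 0.233 -0.454
v 0.563 -1.238 1.218
v 0.342 0.456 -0.212
v 0.029 0.547 -0.003
v -0.329 0.491 0.133
v -0.662 0.297 0.167
v -0.905 0.004 0.093
v -1.008 -0.33 -0.074
v -0.952 -0.638 -0.301
v -0.747 -0.861 -0.544
v -0.435 -0.952 -0.753
v -0.076 -0.896 -0.888
v 0.257 -0.702 -0.922
v 0.499 -0.409 -0.848
v 0.603 -0.075 -0.681
v -0.652 0.69 3.236
v -0.116 0.311 3.989
v -1.704 -0.531 3.371
v -1.168 -0.91 4.124
v -1.669 -0.055 4.248
v -1.02 0.699 4.165
v -0.8 -0.919 3.195
v -0.151 -0.165 3.112
v -0.208 -0.683 3.964
v -0.745 -0.149 4.615
v -1.075 -0.071 2.745
v -1.612 0.463 3.396
f 2 1 5
f 2 5 3
f 3 5 6
f 3 6 4
f 5 1 7
f 5 7 6
f 6 7 8
f 6 8 4
f 7 1 9
f 7 9 8
f 8 9 10
f 8 10 4
f 9 1 11
f 9 11 10
f 10 11 12
f 10 12 4
f 11 1 13
f 11 13 12
f 12 13 14
f 12 14 4
f 13 1 15
f 13 15 14
f 14 15 16
f 14 16 4
f 15 1 17
f 15 17 16
f 16 17 18
f 16 18 4
f 17 1 19
f 17 19 18
f 18 19 20
f 18 20 4
f 19 1 21
f 19 21 20
f 20 21 22
f 20 22 4
f 21 1 2
f 21 2 22
f 22 2 3
f 22 3 4
f 24 23 26
f 24 26 25
f 26 23 27
f 26 27 25
f 27 23 28
f 27 28 25
f 28 23 29
f 28 29 25
f 29 23 30
f 29 30 25
f 30 23 31
f 30 31 25
f 31 23 32
f 31 32 25
f 32 23 33
f 32 33 25
f 33 23 34
f 33 34 25
f 34 23 35
f 34 35 25
f 35 23 36
f 35 36 25
f 36 23 37
f 36 37 25
f 37 23 24
f 37 24 25
f 39 38 41
f 39 41 40
f 41 38 42
f 41 42 40
f 42 38 43
f 42 43 40
f 43 38 44
f 43 44 40
f 44 38 45
f 44 45 40
f 45 38 46
f 45 46 40
f 46 38 47
f 46 47 40
f 47 38 48
f 47 48 40
f 48 38 49
f 48 49 40
f 49 38 50
f 49 50 40
f 50 38 51
f 50 51 40
f 51 38 52
f 51 52 40
f 52 38 53
f 52 53 40
f 53 38 39
f 53 39 40
f 54 65 59
f 54 59 55
f 54 55 61
f 54 61 64
f 54 64 65
f 55 59 63
f 59 65 58
f 65 64 56
f 64 61 60
f 61 55 62
f 57 63 58
f 57 58 56
f 57 56 60
f 57 60 62
f 57 62 63
f 58 63 59
f 56 58 65
f 60 56 64
f 62 60 61
f 63 62 55



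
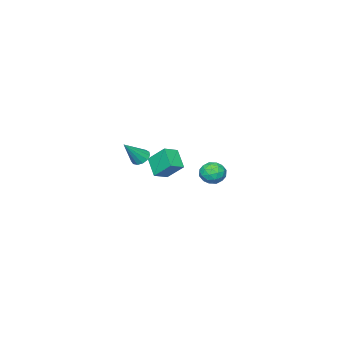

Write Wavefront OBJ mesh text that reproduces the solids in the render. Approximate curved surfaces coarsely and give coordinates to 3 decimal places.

v 0.591 4.463 -0.547
v 1.108 4.012 -0.705
v -0.108 3.588 -0.335
v 0.409 3.137 -0.493
v 0.45 3.529 0.091
v 0.882 4.069 -0.04
v 0.118 3.531 -1
v 0.55 4.071 -1.131
v 0.815 3.435 -0.985
v 1.021 3.434 -0.311
v -0.021 4.166 -0.729
v 0.185 4.165 -0.055
v 0.911 4.314 -0.645
v 0.089 3.286 -0.395
v 0.113 3.516 -0.052
v 0.417 3.251 -0.145
v 0.778 4.348 -0.254
v 1.082 4.083 -0.347
v 0.696 3.799 0.121
v -0.082 3.517 -0.693
v 0.222 3.252 -0.786
v 0.583 4.349 -0.895
v 0.887 4.084 -0.988
v 0.304 3.801 -1.161
v 1.043 3.71 -0.902
v 0.632 3.196 -0.778
v 0.461 3.427 -1.075
v 0.715 3.745 -1.152
v 1.164 3.709 -0.506
v 0.753 3.195 -0.382
v 0.777 3.425 -0.038
v 1.031 3.743 -0.115
v 0.992 3.371 -0.671
v 0.247 4.405 -0.658
v -0.164 3.891 -0.534
v -0.031 3.857 -0.925
v 0.223 4.175 -1.002
v 0.368 4.404 -0.262
v -0.043 3.89 -0.138
v 0.285 3.855 0.112
v 0.539 4.173 0.035
v 0.008 4.229 -0.369
v 1.729 0.311 -0.09
v 1.976 -0.077 -0.372
v 2.691 0.109 1.03
v 2.116 0.183 -0.445
v 2.132 0.484 -0.405
v 2.021 0.731 -0.265
v 1.817 0.844 -0.069
v 1.585 0.787 0.12
v 1.399 0.58 0.242
v 1.318 0.287 0.259
v 1.367 0.002 0.165
v 1.532 -0.185 -0.01
v 1.759 -0.215 -0.21
v -4.202 -3.622 -3.48
v -4.382 -2.637 -2.516
v -3.696 -2.747 -4.281
v -3.875 -1.761 -3.317
v -3.365 -3.799 -3.143
v -3.544 -2.813 -2.179
v -2.858 -2.923 -3.944
v -3.038 -1.938 -2.98
f 1 38 17
f 38 12 41
f 17 41 6
f 38 41 17
f 1 17 13
f 17 6 18
f 13 18 2
f 17 18 13
f 1 13 22
f 13 2 23
f 22 23 8
f 13 23 22
f 1 22 34
f 22 8 37
f 34 37 11
f 22 37 34
f 1 34 38
f 34 11 42
f 38 42 12
f 34 42 38
f 2 18 29
f 18 6 32
f 29 32 10
f 18 32 29
f 6 41 19
f 41 12 40
f 19 40 5
f 41 40 19
f 12 42 39
f 42 11 35
f 39 35 3
f 42 35 39
f 11 37 36
f 37 8 24
f 36 24 7
f 37 24 36
f 8 23 28
f 23 2 25
f 28 25 9
f 23 25 28
f 4 30 16
f 30 10 31
f 16 31 5
f 30 31 16
f 4 16 14
f 16 5 15
f 14 15 3
f 16 15 14
f 4 14 21
f 14 3 20
f 21 20 7
f 14 20 21
f 4 21 26
f 21 7 27
f 26 27 9
f 21 27 26
f 4 26 30
f 26 9 33
f 30 33 10
f 26 33 30
f 5 31 19
f 31 10 32
f 19 32 6
f 31 32 19
f 3 15 39
f 15 5 40
f 39 40 12
f 15 40 39
f 7 20 36
f 20 3 35
f 36 35 11
f 20 35 36
f 9 27 28
f 27 7 24
f 28 24 8
f 27 24 28
f 10 33 29
f 33 9 25
f 29 25 2
f 33 25 29
f 44 43 46
f 44 46 45
f 46 43 47
f 46 47 45
f 47 43 48
f 47 48 45
f 48 43 49
f 48 49 45
f 49 43 50
f 49 50 45
f 50 43 51
f 50 51 45
f 51 43 52
f 51 52 45
f 52 43 53
f 52 53 45
f 53 43 54
f 53 54 45
f 54 43 55
f 54 55 45
f 55 43 44
f 55 44 45
f 57 59 56
f 60 57 56
f 56 59 58
f 58 60 56
f 57 63 59
f 61 57 60
f 61 63 57
f 59 63 58
f 62 60 58
f 58 63 62
f 62 61 60
f 63 61 62



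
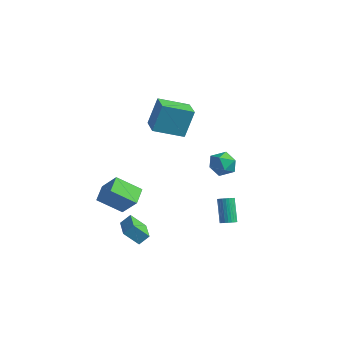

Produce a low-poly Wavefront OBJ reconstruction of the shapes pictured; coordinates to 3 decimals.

v -2.013 -1.272 3.401
v -1.886 -0.62 5.277
v -3.514 -0.434 3.211
v -3.387 0.218 5.087
v -1.033 0.342 2.773
v -0.906 0.994 4.649
v -2.534 1.18 2.583
v -2.407 1.832 4.459
v -0.677 -4.479 -3.449
v -0.396 -3.938 -2.856
v -2.178 -3.552 -3.585
v -1.898 -3.011 -2.992
v -0.142 -3.749 -4.368
v 0.138 -3.208 -3.775
v -1.644 -2.822 -4.504
v -1.363 -2.281 -3.911
v -4.413 -3.17 -1.62
v -3.299 -2.952 -0.436
v -3.521 -1.948 -2.684
v -2.407 -1.73 -1.5
v -3.693 -4.13 -2.12
v -2.579 -3.912 -0.936
v -2.801 -2.908 -3.184
v -1.687 -2.69 -2
v 1.619 1.494 -3.68
v 1.94 1.888 -3.633
v 1.181 2.32 -2.093
v 0.861 1.926 -2.14
v 1.789 1.972 -3.731
v 1.03 2.404 -2.191
v 1.612 1.984 -3.821
v 0.853 2.416 -2.281
v 1.436 1.921 -3.89
v 0.677 2.353 -2.35
v 1.288 1.793 -3.927
v 0.53 2.225 -2.387
v 1.191 1.62 -3.926
v 0.432 2.051 -2.386
v 1.159 1.427 -3.888
v 0.4 1.859 -2.348
v 1.197 1.245 -3.818
v 0.438 1.676 -2.278
v 1.299 1.1 -3.727
v 0.54 1.532 -2.187
v 1.45 1.016 -3.629
v 0.691 1.448 -2.089
v 1.627 1.004 -3.539
v 0.868 1.436 -1.999
v 1.803 1.067 -3.47
v 1.044 1.499 -1.93
v 1.95 1.195 -3.433
v 1.192 1.627 -1.893
v 2.048 1.369 -3.434
v 1.289 1.8 -1.894
v 2.08 1.561 -3.472
v 1.321 1.993 -1.932
v 2.042 1.744 -3.542
v 1.283 2.175 -2.002
v -1.165 3.637 -1.165
v -0.83 4.105 -0.374
v -1.03 2.255 -0.406
v -0.695 2.723 0.385
v -1.628 2.828 0.114
v -1.712 3.682 -0.355
v -0.148 2.678 -0.425
v -0.232 3.532 -0.894
v -0.202 3.512 0.083
v -1.116 3.605 0.416
v -0.744 2.755 -1.196
v -1.658 2.848 -0.863
f 2 4 1
f 5 2 1
f 1 4 3
f 3 5 1
f 2 8 4
f 6 2 5
f 6 8 2
f 4 8 3
f 7 5 3
f 3 8 7
f 7 6 5
f 8 6 7
f 10 12 9
f 13 10 9
f 9 12 11
f 11 13 9
f 10 16 12
f 14 10 13
f 14 16 10
f 12 16 11
f 15 13 11
f 11 16 15
f 15 14 13
f 16 14 15
f 18 20 17
f 21 18 17
f 17 20 19
f 19 21 17
f 18 24 20
f 22 18 21
f 22 24 18
f 20 24 19
f 23 21 19
f 19 24 23
f 23 22 21
f 24 22 23
f 26 25 29
f 26 29 27
f 27 29 30
f 27 30 28
f 29 25 31
f 29 31 30
f 30 31 32
f 30 32 28
f 31 25 33
f 31 33 32
f 32 33 34
f 32 34 28
f 33 25 35
f 33 35 34
f 34 35 36
f 34 36 28
f 35 25 37
f 35 37 36
f 36 37 38
f 36 38 28
f 37 25 39
f 37 39 38
f 38 39 40
f 38 40 28
f 39 25 41
f 39 41 40
f 40 41 42
f 40 42 28
f 41 25 43
f 41 43 42
f 42 43 44
f 42 44 28
f 43 25 45
f 43 45 44
f 44 45 46
f 44 46 28
f 45 25 47
f 45 47 46
f 46 47 48
f 46 48 28
f 47 25 49
f 47 49 48
f 48 49 50
f 48 50 28
f 49 25 51
f 49 51 50
f 50 51 52
f 50 52 28
f 51 25 53
f 51 53 52
f 52 53 54
f 52 54 28
f 53 25 55
f 53 55 54
f 54 55 56
f 54 56 28
f 55 25 57
f 55 57 56
f 56 57 58
f 56 58 28
f 57 25 26
f 57 26 58
f 58 26 27
f 58 27 28
f 59 70 64
f 59 64 60
f 59 60 66
f 59 66 69
f 59 69 70
f 60 64 68
f 64 70 63
f 70 69 61
f 69 66 65
f 66 60 67
f 62 68 63
f 62 63 61
f 62 61 65
f 62 65 67
f 62 67 68
f 63 68 64
f 61 63 70
f 65 61 69
f 67 65 66
f 68 67 60



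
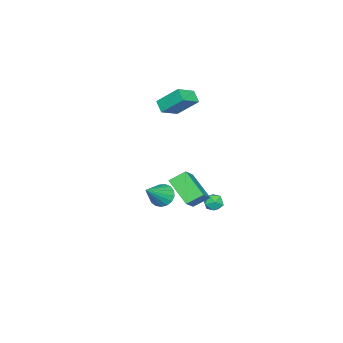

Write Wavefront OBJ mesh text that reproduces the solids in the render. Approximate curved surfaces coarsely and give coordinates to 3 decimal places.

v -2.509 -2.24 2.968
v -2.611 -1.019 4.132
v -2.01 -1.744 2.492
v -2.112 -0.523 3.656
v -1.428 -2.737 3.584
v -1.53 -1.516 4.748
v -0.929 -2.241 3.108
v -1.031 -1.02 4.272
v -1.216 1.307 -3.687
v -0.768 0.917 -3.928
v -1.752 0.483 -3.352
v -1.304 0.093 -3.593
v -1.169 0.462 -3.086
v -0.838 0.971 -3.293
v -1.682 0.429 -3.987
v -1.351 0.938 -4.194
v -1.056 0.374 -4.114
v -0.739 0.395 -3.557
v -1.781 1.005 -3.723
v -1.464 1.026 -3.166
v 3.259 -0.483 -0.534
v 3.708 -0.001 -0.893
v 4.581 -0.857 0.614
v 3.547 0.201 -0.643
v 3.321 0.246 -0.368
v 3.081 0.124 -0.131
v 2.881 -0.137 0.014
v 2.768 -0.478 0.033
v 2.768 -0.819 -0.078
v 2.88 -1.084 -0.293
v 3.079 -1.21 -0.564
v 3.319 -1.171 -0.827
v 3.546 -0.973 -1.024
v 3.707 -0.664 -1.108
v 3.765 -0.313 -1.061
v 0.302 0.081 -0.59
v 1.691 0.226 0.546
v 1.029 1.376 -1.643
v 2.418 1.52 -0.507
v 0.842 -0.68 -1.153
v 2.231 -0.536 -0.017
v 1.569 0.614 -2.206
v 2.958 0.759 -1.07
f 2 4 1
f 5 2 1
f 1 4 3
f 3 5 1
f 2 8 4
f 6 2 5
f 6 8 2
f 4 8 3
f 7 5 3
f 3 8 7
f 7 6 5
f 8 6 7
f 9 20 14
f 9 14 10
f 9 10 16
f 9 16 19
f 9 19 20
f 10 14 18
f 14 20 13
f 20 19 11
f 19 16 15
f 16 10 17
f 12 18 13
f 12 13 11
f 12 11 15
f 12 15 17
f 12 17 18
f 13 18 14
f 11 13 20
f 15 11 19
f 17 15 16
f 18 17 10
f 22 21 24
f 22 24 23
f 24 21 25
f 24 25 23
f 25 21 26
f 25 26 23
f 26 21 27
f 26 27 23
f 27 21 28
f 27 28 23
f 28 21 29
f 28 29 23
f 29 21 30
f 29 30 23
f 30 21 31
f 30 31 23
f 31 21 32
f 31 32 23
f 32 21 33
f 32 33 23
f 33 21 34
f 33 34 23
f 34 21 35
f 34 35 23
f 35 21 22
f 35 22 23
f 37 39 36
f 40 37 36
f 36 39 38
f 38 40 36
f 37 43 39
f 41 37 40
f 41 43 37
f 39 43 38
f 42 40 38
f 38 43 42
f 42 41 40
f 43 41 42



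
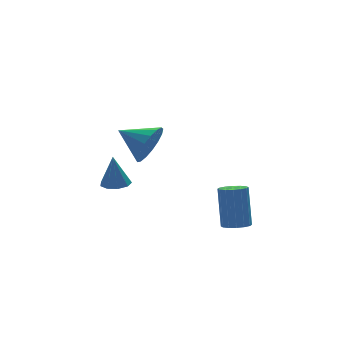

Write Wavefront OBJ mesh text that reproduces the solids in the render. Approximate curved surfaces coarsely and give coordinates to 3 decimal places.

v 1.206 0.685 2.252
v 1.725 0.737 3.07
v 0.374 1.795 2.708
v 1.947 1.023 2.779
v 1.999 1.231 2.367
v 1.869 1.314 1.929
v 1.588 1.253 1.565
v 1.219 1.062 1.358
v 0.847 0.784 1.356
v 0.557 0.484 1.56
v 0.416 0.229 1.921
v 0.455 0.079 2.359
v 0.667 0.068 2.772
v 1.002 0.198 3.066
v 1.384 0.44 3.173
v 0.871 3.181 -1.273
v 1.506 3.322 -1.282
v 0.849 3.379 0.193
v 1.267 3.693 -1.336
v 0.843 3.825 -1.36
v 0.432 3.655 -1.344
v 0.227 3.264 -1.294
v 0.324 2.834 -1.235
v 0.676 2.566 -1.194
v 1.121 2.587 -1.189
v 1.448 2.885 -1.224
v 3.48 -2.204 -1.377
v 3.975 -1.919 -1.562
v 4.194 -1.211 0.111
v 3.7 -1.496 0.297
v 3.742 -1.72 -1.616
v 3.961 -1.012 0.058
v 3.44 -1.651 -1.605
v 3.659 -0.943 0.068
v 3.148 -1.73 -1.534
v 3.367 -1.022 0.139
v 2.946 -1.936 -1.42
v 3.165 -1.228 0.253
v 2.886 -2.214 -1.295
v 3.105 -1.506 0.379
v 2.986 -2.489 -1.191
v 3.205 -1.781 0.482
v 3.219 -2.688 -1.138
v 3.438 -1.98 0.536
v 3.521 -2.757 -1.148
v 3.74 -2.049 0.525
v 3.813 -2.678 -1.219
v 4.032 -1.97 0.454
v 4.015 -2.472 -1.333
v 4.234 -1.764 0.34
v 4.075 -2.194 -1.459
v 4.294 -1.486 0.215
f 2 1 4
f 2 4 3
f 4 1 5
f 4 5 3
f 5 1 6
f 5 6 3
f 6 1 7
f 6 7 3
f 7 1 8
f 7 8 3
f 8 1 9
f 8 9 3
f 9 1 10
f 9 10 3
f 10 1 11
f 10 11 3
f 11 1 12
f 11 12 3
f 12 1 13
f 12 13 3
f 13 1 14
f 13 14 3
f 14 1 15
f 14 15 3
f 15 1 2
f 15 2 3
f 17 16 19
f 17 19 18
f 19 16 20
f 19 20 18
f 20 16 21
f 20 21 18
f 21 16 22
f 21 22 18
f 22 16 23
f 22 23 18
f 23 16 24
f 23 24 18
f 24 16 25
f 24 25 18
f 25 16 26
f 25 26 18
f 26 16 17
f 26 17 18
f 28 27 31
f 28 31 29
f 29 31 32
f 29 32 30
f 31 27 33
f 31 33 32
f 32 33 34
f 32 34 30
f 33 27 35
f 33 35 34
f 34 35 36
f 34 36 30
f 35 27 37
f 35 37 36
f 36 37 38
f 36 38 30
f 37 27 39
f 37 39 38
f 38 39 40
f 38 40 30
f 39 27 41
f 39 41 40
f 40 41 42
f 40 42 30
f 41 27 43
f 41 43 42
f 42 43 44
f 42 44 30
f 43 27 45
f 43 45 44
f 44 45 46
f 44 46 30
f 45 27 47
f 45 47 46
f 46 47 48
f 46 48 30
f 47 27 49
f 47 49 48
f 48 49 50
f 48 50 30
f 49 27 51
f 49 51 50
f 50 51 52
f 50 52 30
f 51 27 28
f 51 28 52
f 52 28 29
f 52 29 30



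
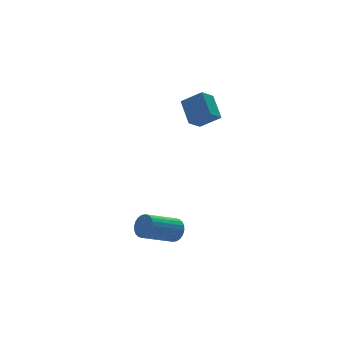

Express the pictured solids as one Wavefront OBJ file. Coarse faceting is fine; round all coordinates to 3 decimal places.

v 1.558 1.408 1.679
v 2.349 0.678 2.443
v 1.82 2.646 2.592
v 2.612 1.916 3.355
v 2.348 1.664 1.105
v 3.14 0.934 1.868
v 2.611 2.902 2.017
v 3.402 2.172 2.781
v -0.508 -0.796 -4.207
v -0.201 -1.01 -3.604
v -1.965 -1.077 -2.729
v -2.272 -0.864 -3.333
v -0.196 -0.734 -3.573
v -1.96 -0.801 -2.698
v -0.238 -0.469 -3.638
v -2.002 -0.536 -2.764
v -0.322 -0.253 -3.791
v -2.086 -0.32 -2.916
v -0.434 -0.12 -4.006
v -2.198 -0.187 -3.131
v -0.557 -0.09 -4.252
v -2.321 -0.157 -3.378
v -0.673 -0.167 -4.492
v -2.437 -0.234 -3.617
v -0.764 -0.341 -4.688
v -2.528 -0.408 -3.813
v -0.815 -0.583 -4.811
v -2.579 -0.65 -3.936
v -0.82 -0.859 -4.842
v -2.584 -0.926 -3.967
v -0.778 -1.124 -4.776
v -2.542 -1.191 -3.902
v -0.694 -1.34 -4.624
v -2.458 -1.407 -3.749
v -0.582 -1.473 -4.409
v -2.346 -1.54 -3.534
v -0.459 -1.503 -4.162
v -2.223 -1.57 -3.288
v -0.343 -1.426 -3.923
v -2.107 -1.493 -3.048
v -0.252 -1.252 -3.727
v -2.016 -1.319 -2.852
f 2 4 1
f 5 2 1
f 1 4 3
f 3 5 1
f 2 8 4
f 6 2 5
f 6 8 2
f 4 8 3
f 7 5 3
f 3 8 7
f 7 6 5
f 8 6 7
f 10 9 13
f 10 13 11
f 11 13 14
f 11 14 12
f 13 9 15
f 13 15 14
f 14 15 16
f 14 16 12
f 15 9 17
f 15 17 16
f 16 17 18
f 16 18 12
f 17 9 19
f 17 19 18
f 18 19 20
f 18 20 12
f 19 9 21
f 19 21 20
f 20 21 22
f 20 22 12
f 21 9 23
f 21 23 22
f 22 23 24
f 22 24 12
f 23 9 25
f 23 25 24
f 24 25 26
f 24 26 12
f 25 9 27
f 25 27 26
f 26 27 28
f 26 28 12
f 27 9 29
f 27 29 28
f 28 29 30
f 28 30 12
f 29 9 31
f 29 31 30
f 30 31 32
f 30 32 12
f 31 9 33
f 31 33 32
f 32 33 34
f 32 34 12
f 33 9 35
f 33 35 34
f 34 35 36
f 34 36 12
f 35 9 37
f 35 37 36
f 36 37 38
f 36 38 12
f 37 9 39
f 37 39 38
f 38 39 40
f 38 40 12
f 39 9 41
f 39 41 40
f 40 41 42
f 40 42 12
f 41 9 10
f 41 10 42
f 42 10 11
f 42 11 12



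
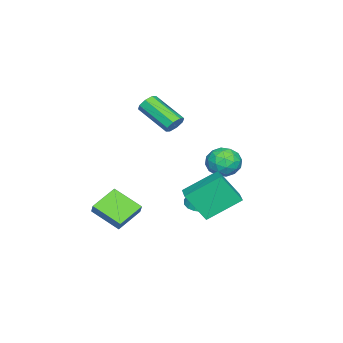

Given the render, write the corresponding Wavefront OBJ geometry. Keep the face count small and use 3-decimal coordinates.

v -0.545 2.241 0.545
v -0.125 1.583 -0.044
v -1.915 1.457 0.444
v -1.495 0.799 -0.145
v -1.242 0.844 0.798
v -0.394 1.328 0.861
v -1.646 1.712 -0.461
v -0.798 2.196 -0.398
v -0.805 1.256 -0.665
v -0.555 0.719 0.113
v -1.485 2.321 0.287
v -1.235 1.784 1.065
v -0.214 1.981 0.259
v -1.826 1.059 0.141
v -1.676 1.085 0.695
v -1.43 0.698 0.349
v -0.373 1.831 0.791
v -0.126 1.444 0.445
v -0.783 1.01 0.94
v -1.914 1.596 -0.045
v -1.667 1.209 -0.391
v -0.61 2.342 0.051
v -0.364 1.955 -0.295
v -1.257 2.03 -0.54
v -0.367 1.402 -0.452
v -1.173 0.941 -0.511
v -1.261 1.478 -0.697
v -0.763 1.762 -0.66
v -0.221 1.086 0.005
v -1.026 0.625 -0.054
v -0.877 0.652 0.501
v -0.379 0.936 0.537
v -0.621 0.894 -0.36
v -1.014 2.415 0.454
v -1.819 1.954 0.395
v -1.661 2.104 -0.137
v -1.163 2.388 -0.101
v -0.867 2.099 0.911
v -1.673 1.638 0.852
v -1.277 1.278 1.06
v -0.779 1.562 1.097
v -1.419 2.146 0.76
v 2.283 0.626 -0.414
v 1.306 2.108 0.745
v 2.046 1.656 -1.932
v 1.068 3.138 -0.773
v 3.372 1.182 -0.207
v 2.394 2.664 0.952
v 3.134 2.212 -1.725
v 2.157 3.694 -0.566
v 2.053 -4.323 -2.949
v 0.678 -3.757 -2.259
v 2.272 -2.744 -3.807
v 0.897 -2.178 -3.117
v 2.483 -4.042 -2.323
v 1.108 -3.476 -1.633
v 2.702 -2.463 -3.181
v 1.327 -1.897 -2.491
v -0.756 0.625 -2.57
v 0.251 0.467 -2.86
v -0.324 0.595 -1.05
v 0.228 0.907 -2.844
v 0.034 1.298 -2.782
v -0.296 1.573 -2.683
v -0.706 1.683 -2.564
v -1.124 1.611 -2.446
v -1.479 1.368 -2.35
v -1.709 0.996 -2.291
v -1.774 0.561 -2.281
v -1.663 0.136 -2.321
v -1.396 -0.204 -2.404
v -1.017 -0.401 -2.515
v -0.594 -0.421 -2.636
v -0.199 -0.26 -2.745
v 0.1 0.055 -2.825
v 0.013 -0.657 2.856
v 0.599 -0.828 2.872
v 0.072 -2.534 3.92
v -0.513 -2.363 3.904
v 0.479 -0.565 3.239
v -0.047 -2.272 4.287
v 0.087 -0.357 3.382
v -0.44 -2.063 4.43
v -0.349 -0.324 3.217
v -0.875 -2.03 4.264
v -0.572 -0.486 2.84
v -1.099 -2.192 3.888
v -0.453 -0.748 2.473
v -0.979 -2.455 3.521
v -0.06 -0.957 2.33
v -0.587 -2.663 3.378
v 0.375 -0.99 2.496
v -0.151 -2.696 3.543
f 1 38 17
f 38 12 41
f 17 41 6
f 38 41 17
f 1 17 13
f 17 6 18
f 13 18 2
f 17 18 13
f 1 13 22
f 13 2 23
f 22 23 8
f 13 23 22
f 1 22 34
f 22 8 37
f 34 37 11
f 22 37 34
f 1 34 38
f 34 11 42
f 38 42 12
f 34 42 38
f 2 18 29
f 18 6 32
f 29 32 10
f 18 32 29
f 6 41 19
f 41 12 40
f 19 40 5
f 41 40 19
f 12 42 39
f 42 11 35
f 39 35 3
f 42 35 39
f 11 37 36
f 37 8 24
f 36 24 7
f 37 24 36
f 8 23 28
f 23 2 25
f 28 25 9
f 23 25 28
f 4 30 16
f 30 10 31
f 16 31 5
f 30 31 16
f 4 16 14
f 16 5 15
f 14 15 3
f 16 15 14
f 4 14 21
f 14 3 20
f 21 20 7
f 14 20 21
f 4 21 26
f 21 7 27
f 26 27 9
f 21 27 26
f 4 26 30
f 26 9 33
f 30 33 10
f 26 33 30
f 5 31 19
f 31 10 32
f 19 32 6
f 31 32 19
f 3 15 39
f 15 5 40
f 39 40 12
f 15 40 39
f 7 20 36
f 20 3 35
f 36 35 11
f 20 35 36
f 9 27 28
f 27 7 24
f 28 24 8
f 27 24 28
f 10 33 29
f 33 9 25
f 29 25 2
f 33 25 29
f 44 46 43
f 47 44 43
f 43 46 45
f 45 47 43
f 44 50 46
f 48 44 47
f 48 50 44
f 46 50 45
f 49 47 45
f 45 50 49
f 49 48 47
f 50 48 49
f 52 54 51
f 55 52 51
f 51 54 53
f 53 55 51
f 52 58 54
f 56 52 55
f 56 58 52
f 54 58 53
f 57 55 53
f 53 58 57
f 57 56 55
f 58 56 57
f 60 59 62
f 60 62 61
f 62 59 63
f 62 63 61
f 63 59 64
f 63 64 61
f 64 59 65
f 64 65 61
f 65 59 66
f 65 66 61
f 66 59 67
f 66 67 61
f 67 59 68
f 67 68 61
f 68 59 69
f 68 69 61
f 69 59 70
f 69 70 61
f 70 59 71
f 70 71 61
f 71 59 72
f 71 72 61
f 72 59 73
f 72 73 61
f 73 59 74
f 73 74 61
f 74 59 75
f 74 75 61
f 75 59 60
f 75 60 61
f 77 76 80
f 77 80 78
f 78 80 81
f 78 81 79
f 80 76 82
f 80 82 81
f 81 82 83
f 81 83 79
f 82 76 84
f 82 84 83
f 83 84 85
f 83 85 79
f 84 76 86
f 84 86 85
f 85 86 87
f 85 87 79
f 86 76 88
f 86 88 87
f 87 88 89
f 87 89 79
f 88 76 90
f 88 90 89
f 89 90 91
f 89 91 79
f 90 76 92
f 90 92 91
f 91 92 93
f 91 93 79
f 92 76 77
f 92 77 93
f 93 77 78
f 93 78 79



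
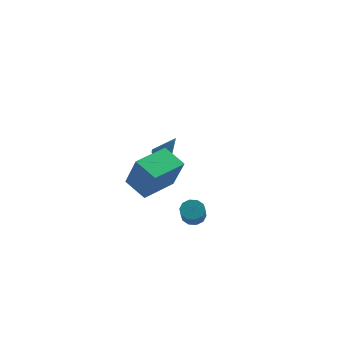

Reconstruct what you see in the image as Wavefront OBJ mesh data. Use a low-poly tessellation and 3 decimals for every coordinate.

v 0.608 -2.924 -0.77
v -0.409 -2.67 -0.165
v 1.151 -1.401 -0.496
v 0.134 -1.147 0.109
v 1.406 -3.493 0.811
v 0.389 -3.239 1.416
v 1.949 -1.97 1.085
v 0.932 -1.716 1.69
v -1.738 3.093 -1.318
v -1.416 3.416 -1.522
v -1.042 3.127 -0.162
v -1.6 3.564 -1.415
v -1.821 3.585 -1.282
v -2.02 3.475 -1.159
v -2.144 3.262 -1.079
v -2.159 3.004 -1.062
v -2.061 2.77 -1.114
v -1.877 2.623 -1.221
v -1.656 2.601 -1.353
v -1.457 2.712 -1.477
v -1.333 2.924 -1.557
v -1.318 3.182 -1.574
v 2.328 -1.889 -1.855
v 2.59 -2.133 -2.246
v 3.013 -3.075 -1.377
v 2.752 -2.831 -0.985
v 2.793 -1.915 -2.109
v 3.216 -2.857 -1.24
v 2.818 -1.688 -1.875
v 3.241 -2.63 -1.006
v 2.657 -1.537 -1.633
v 3.08 -2.479 -0.764
v 2.37 -1.521 -1.476
v 2.793 -2.463 -0.606
v 2.067 -1.645 -1.463
v 2.49 -2.587 -0.594
v 1.864 -1.863 -1.6
v 2.287 -2.805 -0.731
v 1.839 -2.09 -1.834
v 2.262 -3.032 -0.965
v 2 -2.241 -2.076
v 2.423 -3.183 -1.207
v 2.287 -2.257 -2.234
v 2.71 -3.199 -1.364
f 2 4 1
f 5 2 1
f 1 4 3
f 3 5 1
f 2 8 4
f 6 2 5
f 6 8 2
f 4 8 3
f 7 5 3
f 3 8 7
f 7 6 5
f 8 6 7
f 10 9 12
f 10 12 11
f 12 9 13
f 12 13 11
f 13 9 14
f 13 14 11
f 14 9 15
f 14 15 11
f 15 9 16
f 15 16 11
f 16 9 17
f 16 17 11
f 17 9 18
f 17 18 11
f 18 9 19
f 18 19 11
f 19 9 20
f 19 20 11
f 20 9 21
f 20 21 11
f 21 9 22
f 21 22 11
f 22 9 10
f 22 10 11
f 24 23 27
f 24 27 25
f 25 27 28
f 25 28 26
f 27 23 29
f 27 29 28
f 28 29 30
f 28 30 26
f 29 23 31
f 29 31 30
f 30 31 32
f 30 32 26
f 31 23 33
f 31 33 32
f 32 33 34
f 32 34 26
f 33 23 35
f 33 35 34
f 34 35 36
f 34 36 26
f 35 23 37
f 35 37 36
f 36 37 38
f 36 38 26
f 37 23 39
f 37 39 38
f 38 39 40
f 38 40 26
f 39 23 41
f 39 41 40
f 40 41 42
f 40 42 26
f 41 23 43
f 41 43 42
f 42 43 44
f 42 44 26
f 43 23 24
f 43 24 44
f 44 24 25
f 44 25 26



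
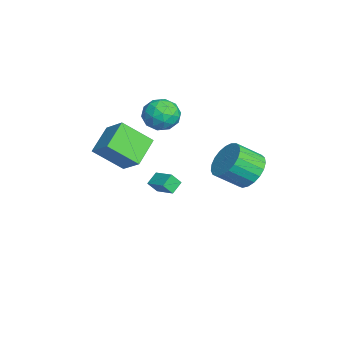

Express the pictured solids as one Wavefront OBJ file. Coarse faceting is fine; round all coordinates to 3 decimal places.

v -2.407 -0.239 2.577
v -1.617 0.309 2.949
v -1.503 -0.629 1.231
v -0.713 -0.081 1.603
v -0.994 -0.959 2.064
v -1.552 -0.718 2.895
v -1.568 0.398 1.285
v -2.126 0.639 2.116
v -1.098 0.702 2.15
v -0.743 -0.137 2.631
v -2.377 -0.183 1.549
v -2.022 -1.022 2.03
v -2.091 0.069 2.881
v -1.029 -0.389 1.299
v -1.194 -0.905 1.57
v -0.729 -0.584 1.788
v -2.053 -0.534 2.85
v -1.589 -0.213 3.068
v -1.222 -0.958 2.548
v -1.531 -0.107 1.112
v -1.067 0.214 1.33
v -2.391 0.264 2.392
v -1.926 0.585 2.61
v -1.898 0.638 1.632
v -1.322 0.622 2.63
v -0.791 0.393 1.839
v -1.293 0.675 1.652
v -1.622 0.817 2.141
v -1.113 0.129 2.913
v -0.582 -0.1 2.122
v -0.747 -0.616 2.393
v -1.075 -0.474 2.882
v -0.809 0.361 2.443
v -2.538 -0.22 2.058
v -2.007 -0.449 1.267
v -2.045 0.154 1.298
v -2.373 0.296 1.787
v -2.329 -0.713 2.341
v -1.798 -0.942 1.55
v -1.498 -1.137 2.039
v -1.827 -0.995 2.528
v -2.311 -0.681 1.737
v 2.772 3.793 0.561
v 3.447 3.33 -0.143
v 3.584 2.104 0.795
v 2.908 2.567 1.499
v 3.729 3.562 0.119
v 3.866 2.335 1.057
v 3.846 3.833 0.457
v 3.982 2.607 1.395
v 3.777 4.098 0.813
v 3.913 2.871 1.751
v 3.534 4.31 1.126
v 3.67 3.083 2.064
v 3.159 4.432 1.341
v 3.296 3.206 2.279
v 2.717 4.445 1.421
v 2.854 3.218 2.359
v 2.285 4.344 1.352
v 2.422 3.118 2.29
v 1.937 4.148 1.147
v 2.073 2.922 2.085
v 1.733 3.891 0.84
v 1.87 2.665 1.778
v 1.709 3.617 0.485
v 1.845 2.391 1.423
v 1.868 3.373 0.144
v 2.005 2.147 1.082
v 2.184 3.202 -0.126
v 2.321 1.976 0.812
v 2.602 3.133 -0.277
v 2.738 1.907 0.661
v 3.048 3.179 -0.283
v 3.185 1.952 0.655
v -1.851 -0.356 -3.617
v -1.755 -0.851 -2.97
v -2.394 0.111 -3.179
v -2.298 -0.384 -2.532
v -0.902 0.364 -3.208
v -0.806 -0.131 -2.561
v -1.445 0.831 -2.77
v -1.349 0.336 -2.123
v 0.793 -3.624 1.045
v -0.519 -2.861 1.875
v 0.87 -2.129 -0.205
v -0.442 -1.367 0.625
v 1.782 -2.913 1.955
v 0.47 -2.151 2.785
v 1.859 -1.419 0.705
v 0.547 -0.656 1.535
f 1 38 17
f 38 12 41
f 17 41 6
f 38 41 17
f 1 17 13
f 17 6 18
f 13 18 2
f 17 18 13
f 1 13 22
f 13 2 23
f 22 23 8
f 13 23 22
f 1 22 34
f 22 8 37
f 34 37 11
f 22 37 34
f 1 34 38
f 34 11 42
f 38 42 12
f 34 42 38
f 2 18 29
f 18 6 32
f 29 32 10
f 18 32 29
f 6 41 19
f 41 12 40
f 19 40 5
f 41 40 19
f 12 42 39
f 42 11 35
f 39 35 3
f 42 35 39
f 11 37 36
f 37 8 24
f 36 24 7
f 37 24 36
f 8 23 28
f 23 2 25
f 28 25 9
f 23 25 28
f 4 30 16
f 30 10 31
f 16 31 5
f 30 31 16
f 4 16 14
f 16 5 15
f 14 15 3
f 16 15 14
f 4 14 21
f 14 3 20
f 21 20 7
f 14 20 21
f 4 21 26
f 21 7 27
f 26 27 9
f 21 27 26
f 4 26 30
f 26 9 33
f 30 33 10
f 26 33 30
f 5 31 19
f 31 10 32
f 19 32 6
f 31 32 19
f 3 15 39
f 15 5 40
f 39 40 12
f 15 40 39
f 7 20 36
f 20 3 35
f 36 35 11
f 20 35 36
f 9 27 28
f 27 7 24
f 28 24 8
f 27 24 28
f 10 33 29
f 33 9 25
f 29 25 2
f 33 25 29
f 44 43 47
f 44 47 45
f 45 47 48
f 45 48 46
f 47 43 49
f 47 49 48
f 48 49 50
f 48 50 46
f 49 43 51
f 49 51 50
f 50 51 52
f 50 52 46
f 51 43 53
f 51 53 52
f 52 53 54
f 52 54 46
f 53 43 55
f 53 55 54
f 54 55 56
f 54 56 46
f 55 43 57
f 55 57 56
f 56 57 58
f 56 58 46
f 57 43 59
f 57 59 58
f 58 59 60
f 58 60 46
f 59 43 61
f 59 61 60
f 60 61 62
f 60 62 46
f 61 43 63
f 61 63 62
f 62 63 64
f 62 64 46
f 63 43 65
f 63 65 64
f 64 65 66
f 64 66 46
f 65 43 67
f 65 67 66
f 66 67 68
f 66 68 46
f 67 43 69
f 67 69 68
f 68 69 70
f 68 70 46
f 69 43 71
f 69 71 70
f 70 71 72
f 70 72 46
f 71 43 73
f 71 73 72
f 72 73 74
f 72 74 46
f 73 43 44
f 73 44 74
f 74 44 45
f 74 45 46
f 76 78 75
f 79 76 75
f 75 78 77
f 77 79 75
f 76 82 78
f 80 76 79
f 80 82 76
f 78 82 77
f 81 79 77
f 77 82 81
f 81 80 79
f 82 80 81
f 84 86 83
f 87 84 83
f 83 86 85
f 85 87 83
f 84 90 86
f 88 84 87
f 88 90 84
f 86 90 85
f 89 87 85
f 85 90 89
f 89 88 87
f 90 88 89

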